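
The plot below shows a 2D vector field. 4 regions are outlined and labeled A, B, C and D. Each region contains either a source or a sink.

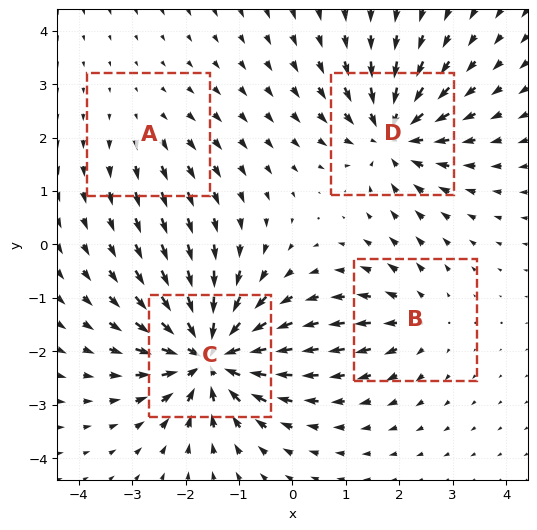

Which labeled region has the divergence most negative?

Divergence at each region's feature centre — A: about +2, B: about +3, C: about -9, D: about -6. Region C is most negative.

C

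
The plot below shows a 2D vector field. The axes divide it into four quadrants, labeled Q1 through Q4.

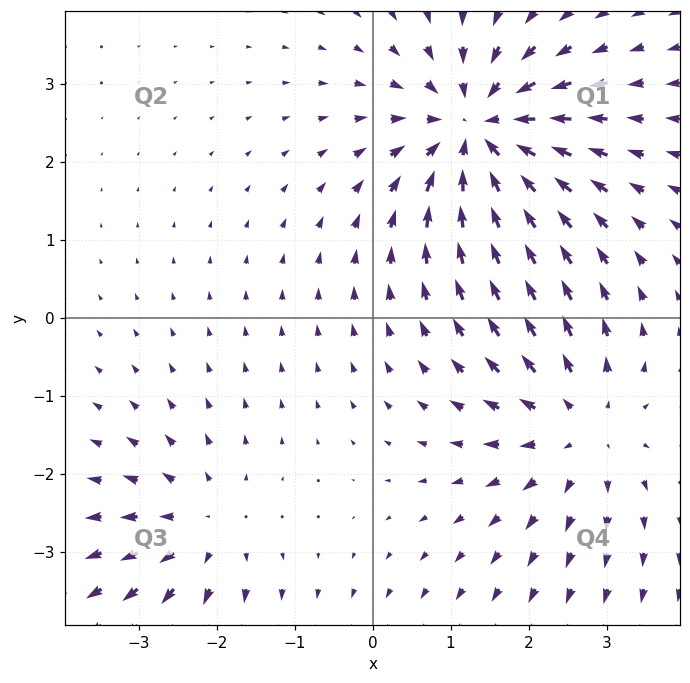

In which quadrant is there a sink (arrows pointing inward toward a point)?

The sink sits at approximately (1.4, 2.4), which lies in quadrant Q1. The divergence there is about -5, negative as expected for a sink.

Q1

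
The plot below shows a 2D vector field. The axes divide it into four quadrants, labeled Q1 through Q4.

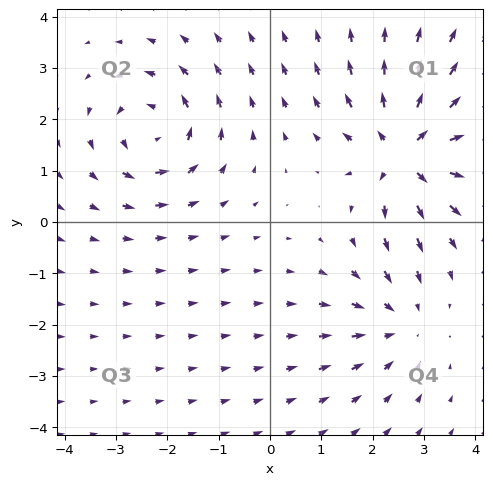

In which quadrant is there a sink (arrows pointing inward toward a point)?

Q4

The sink sits at approximately (2.6, -2.0), which lies in quadrant Q4. The divergence there is about -3, negative as expected for a sink.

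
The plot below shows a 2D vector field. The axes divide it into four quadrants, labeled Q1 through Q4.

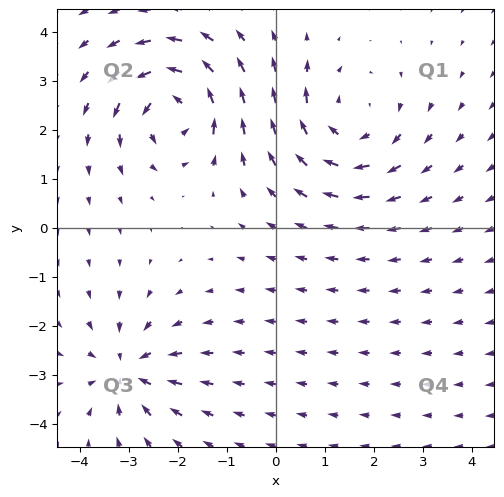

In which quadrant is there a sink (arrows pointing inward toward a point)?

Q3

The sink sits at approximately (-3.0, -2.9), which lies in quadrant Q3. The divergence there is about -5, negative as expected for a sink.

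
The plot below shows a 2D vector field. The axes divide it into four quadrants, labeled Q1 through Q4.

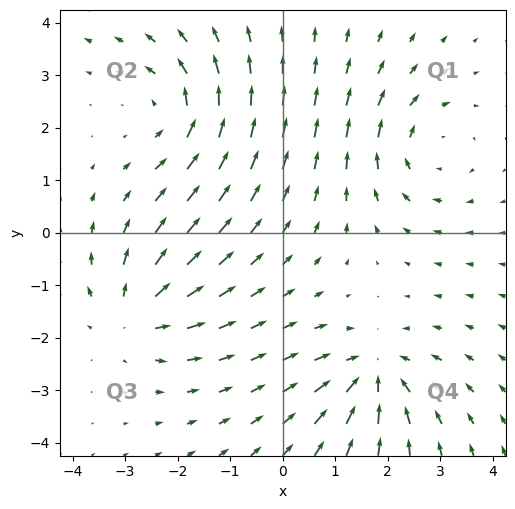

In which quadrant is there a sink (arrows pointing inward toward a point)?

The sink sits at approximately (1.7, -2.7), which lies in quadrant Q4. The divergence there is about -5, negative as expected for a sink.

Q4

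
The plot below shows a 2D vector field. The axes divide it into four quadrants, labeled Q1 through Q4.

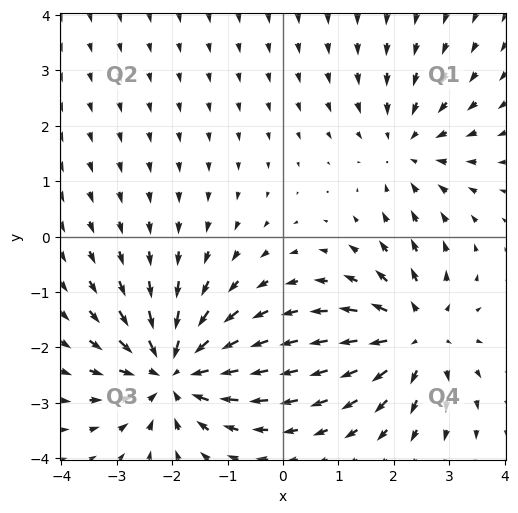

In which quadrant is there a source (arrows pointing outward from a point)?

Q4

The source sits at approximately (2.4, -1.8), which lies in quadrant Q4. The divergence there is about +4, positive as expected for a source.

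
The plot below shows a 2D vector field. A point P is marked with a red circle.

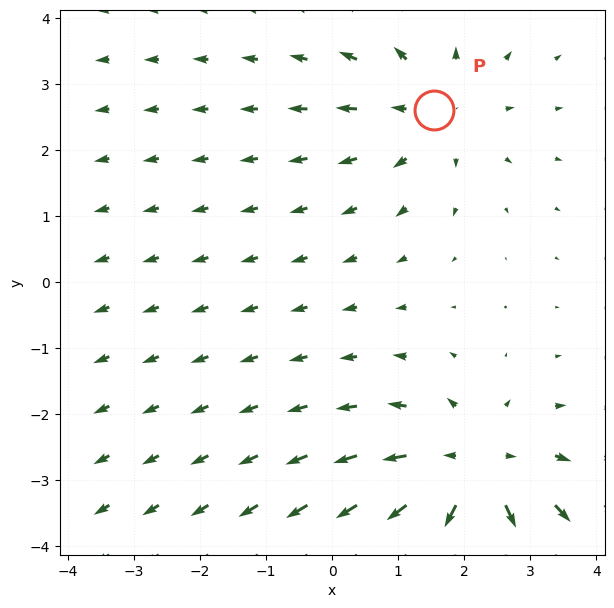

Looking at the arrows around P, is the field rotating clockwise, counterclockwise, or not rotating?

Near P at (1.5, 2.6) the arrows show no circulation. The curl there is ≈0.

not rotating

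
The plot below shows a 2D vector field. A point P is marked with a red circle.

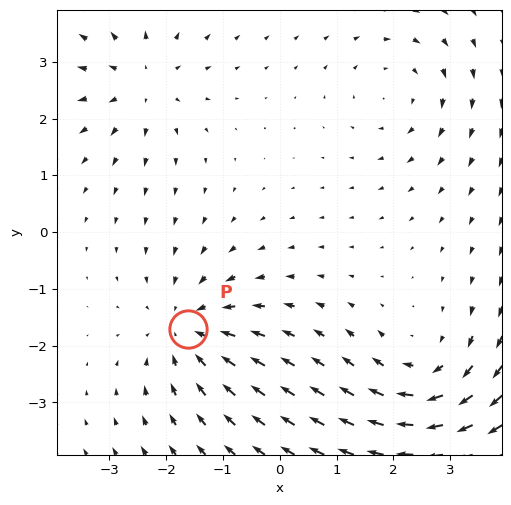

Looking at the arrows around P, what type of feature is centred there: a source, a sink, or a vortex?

At P (-1.6, -1.7) the arrows converge inward. Divergence about -3, curl ≈0 — negative divergence with near-zero curl is a sink.

sink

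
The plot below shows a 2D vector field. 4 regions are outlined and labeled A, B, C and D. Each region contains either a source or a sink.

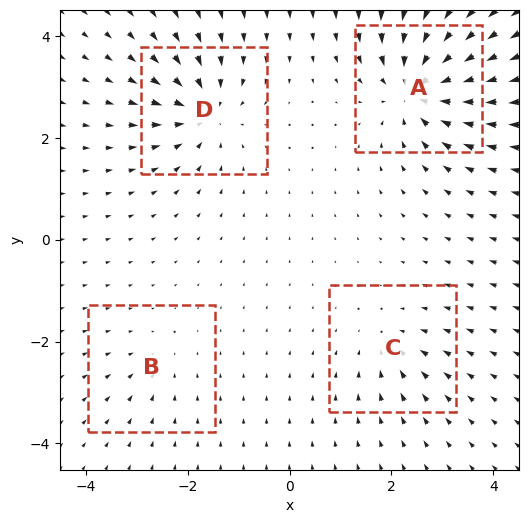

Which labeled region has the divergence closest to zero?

B

Divergence at each region's feature centre — A: about -9, B: about -3, C: about -4, D: about -7. Region B is closest to zero.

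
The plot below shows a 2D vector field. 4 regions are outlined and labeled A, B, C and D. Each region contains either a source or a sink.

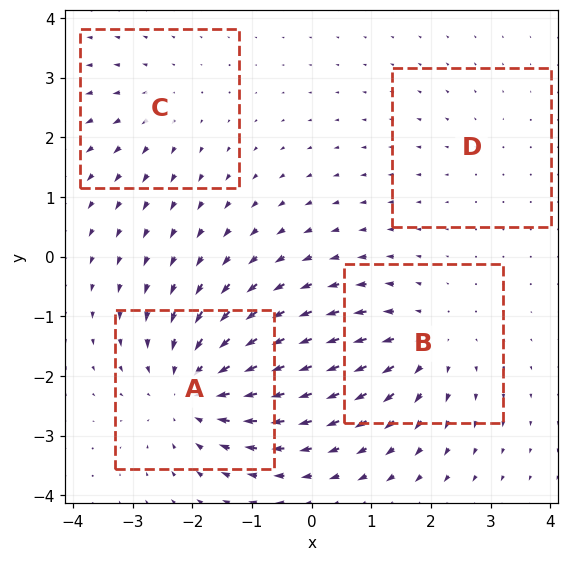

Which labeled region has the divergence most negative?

Divergence at each region's feature centre — A: about -6, B: about +5, C: about +3, D: about +2. Region A is most negative.

A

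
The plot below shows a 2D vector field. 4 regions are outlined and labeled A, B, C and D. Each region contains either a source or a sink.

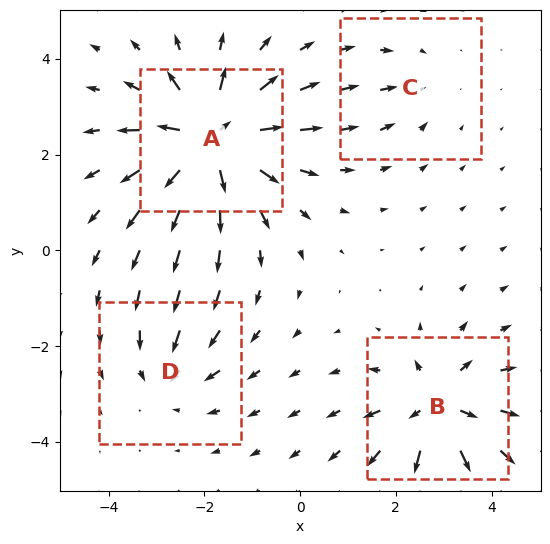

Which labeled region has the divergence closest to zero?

Divergence at each region's feature centre — A: about +9, B: about +6, C: about -2, D: about -4. Region C is closest to zero.

C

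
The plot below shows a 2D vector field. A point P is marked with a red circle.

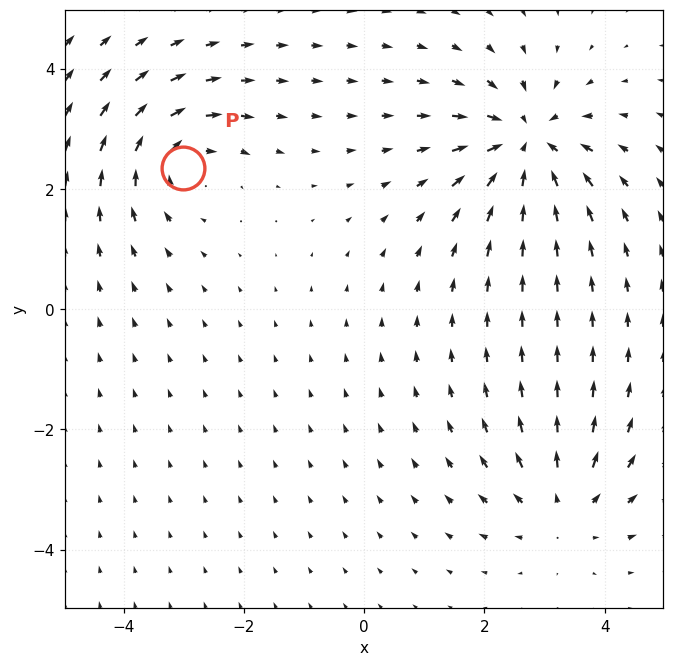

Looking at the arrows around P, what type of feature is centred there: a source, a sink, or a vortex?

At P (-3.0, 2.3) the arrows circulate clockwise. Divergence ≈0, curl about -4 — near-zero divergence with nonzero curl is a vortex.

vortex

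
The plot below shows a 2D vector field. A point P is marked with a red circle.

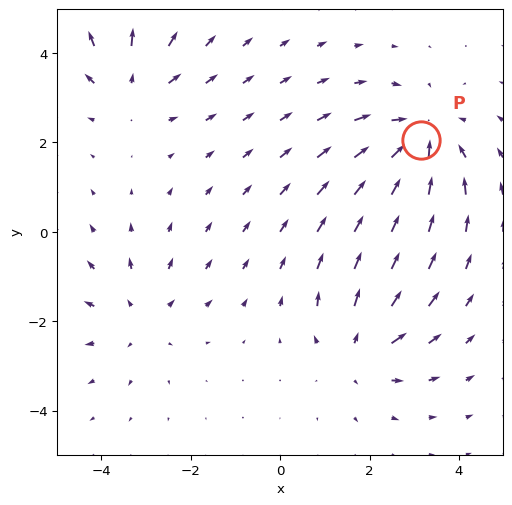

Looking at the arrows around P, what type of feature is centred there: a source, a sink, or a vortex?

sink

At P (3.1, 2.1) the arrows converge inward. Divergence about -5, curl ≈0 — negative divergence with near-zero curl is a sink.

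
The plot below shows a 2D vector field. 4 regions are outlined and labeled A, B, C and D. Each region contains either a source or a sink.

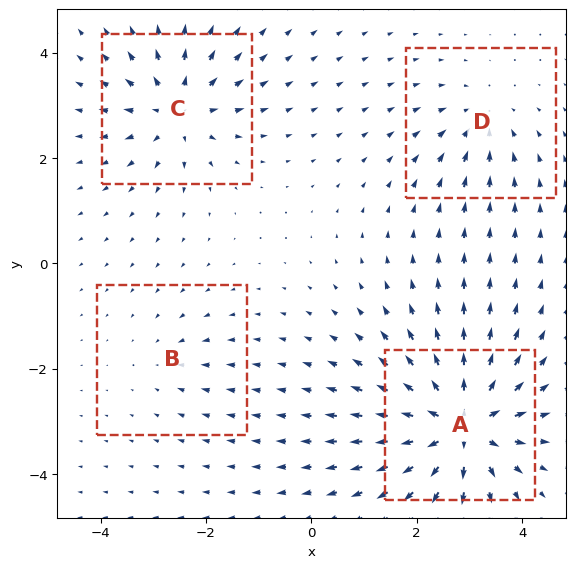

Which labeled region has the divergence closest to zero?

Divergence at each region's feature centre — A: about +9, B: about -2, C: about +6, D: about -4. Region B is closest to zero.

B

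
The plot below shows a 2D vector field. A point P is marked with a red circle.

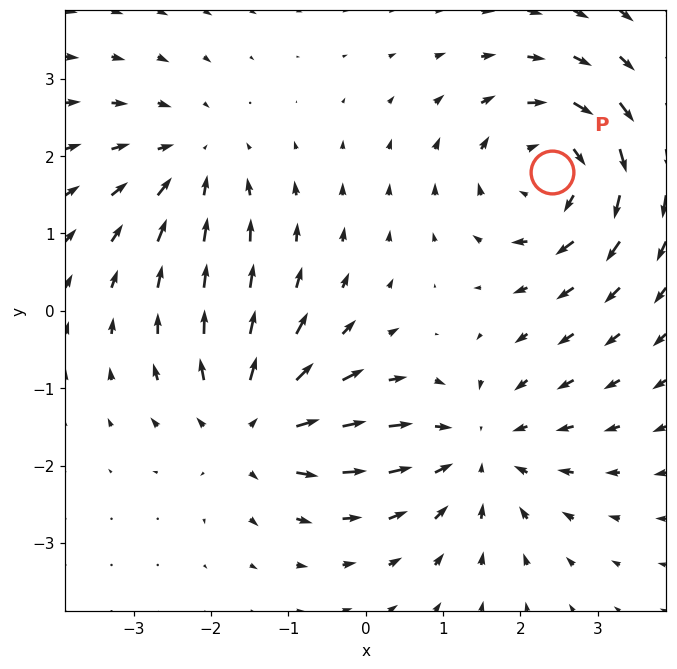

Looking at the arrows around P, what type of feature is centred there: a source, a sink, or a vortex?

vortex

At P (2.4, 1.8) the arrows circulate clockwise. Divergence ≈0, curl about -6 — near-zero divergence with nonzero curl is a vortex.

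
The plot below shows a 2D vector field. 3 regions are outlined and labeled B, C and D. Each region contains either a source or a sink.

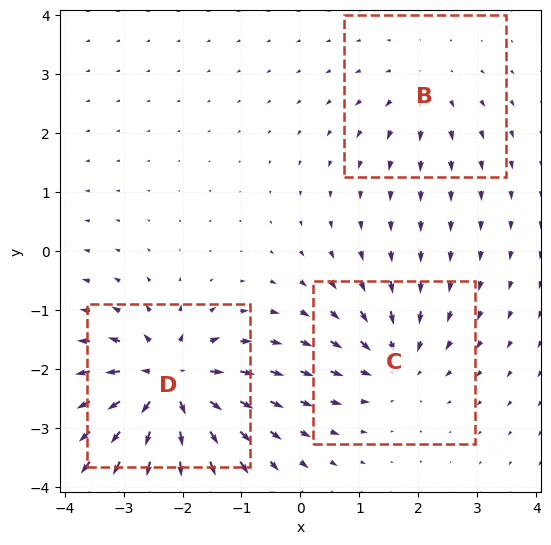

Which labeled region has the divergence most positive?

Divergence at each region's feature centre — B: about +2, C: about -4, D: about +6. Region D is most positive.

D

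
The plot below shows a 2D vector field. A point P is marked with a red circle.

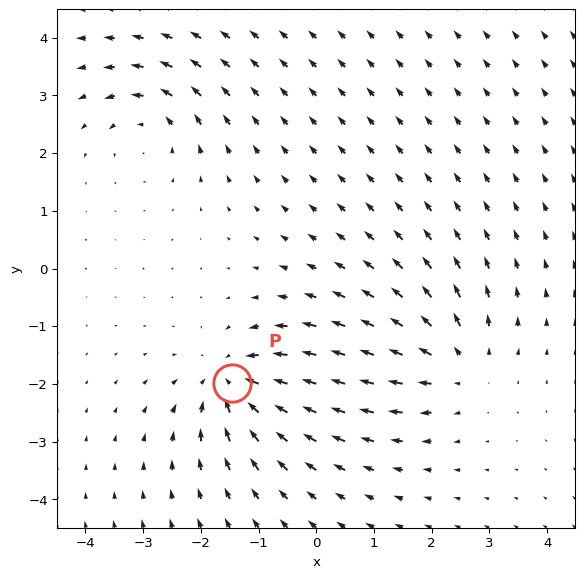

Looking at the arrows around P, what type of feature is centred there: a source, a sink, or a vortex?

At P (-1.5, -2.0) the arrows converge inward. Divergence about -4, curl ≈0 — negative divergence with near-zero curl is a sink.

sink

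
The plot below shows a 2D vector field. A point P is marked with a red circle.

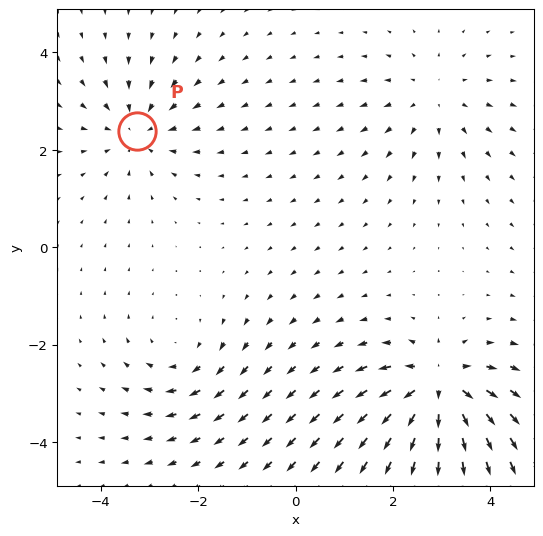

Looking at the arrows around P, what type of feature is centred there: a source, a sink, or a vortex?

sink

At P (-3.3, 2.4) the arrows converge inward. Divergence about -3, curl ≈0 — negative divergence with near-zero curl is a sink.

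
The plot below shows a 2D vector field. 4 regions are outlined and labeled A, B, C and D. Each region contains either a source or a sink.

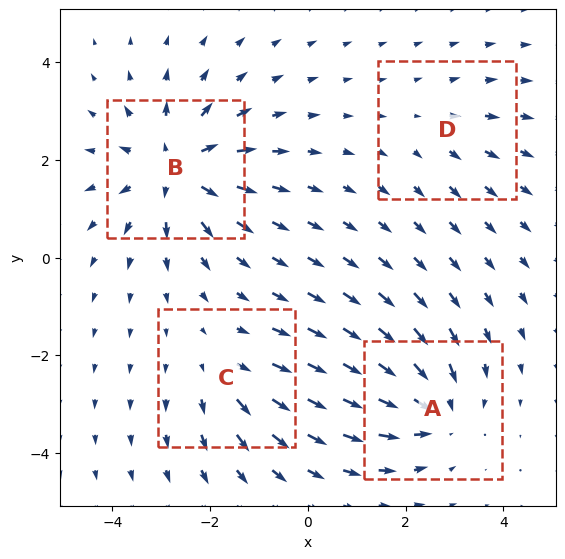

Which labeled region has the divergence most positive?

B

Divergence at each region's feature centre — A: about -5, B: about +6, C: about +3, D: about +2. Region B is most positive.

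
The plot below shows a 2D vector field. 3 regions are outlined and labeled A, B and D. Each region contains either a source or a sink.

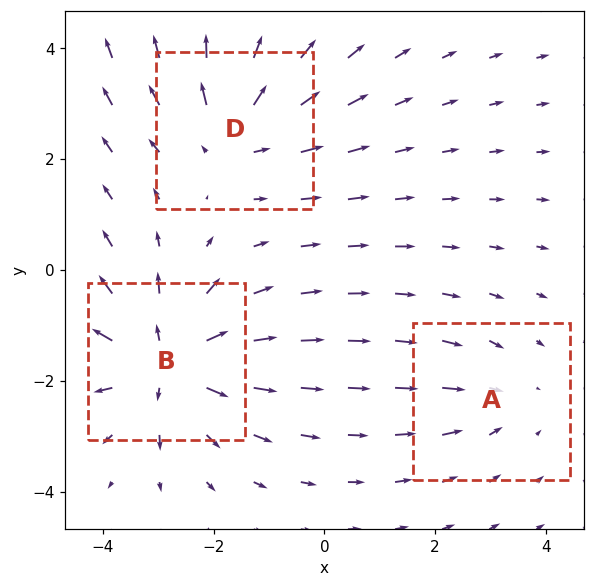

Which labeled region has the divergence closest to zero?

Divergence at each region's feature centre — A: about -2, B: about +4, D: about +3. Region A is closest to zero.

A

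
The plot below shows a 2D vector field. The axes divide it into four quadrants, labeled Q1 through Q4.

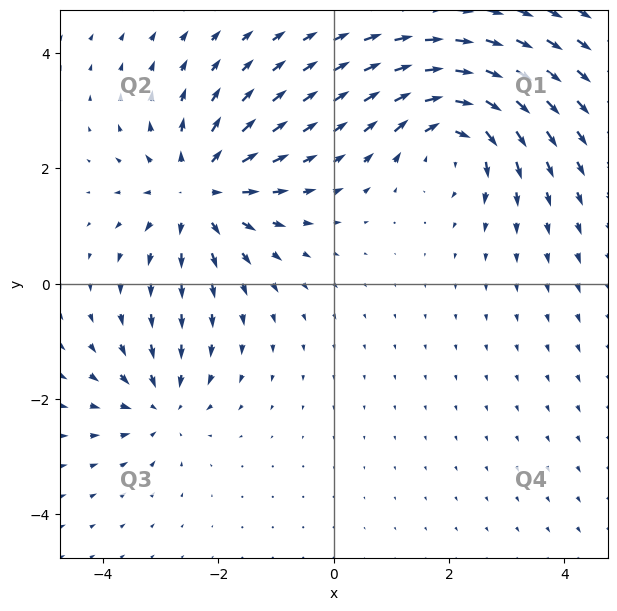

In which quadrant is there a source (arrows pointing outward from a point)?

The source sits at approximately (-2.3, 1.6), which lies in quadrant Q2. The divergence there is about +5, positive as expected for a source.

Q2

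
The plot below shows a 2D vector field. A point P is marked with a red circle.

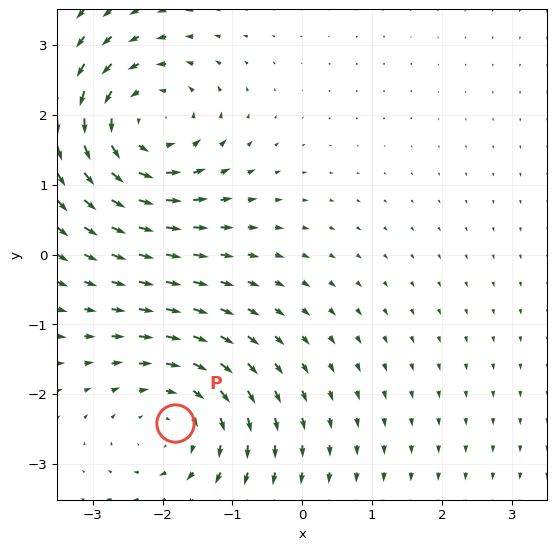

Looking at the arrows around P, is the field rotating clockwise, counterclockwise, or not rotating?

clockwise

Near P at (-1.8, -2.4) the arrows circulate clockwise. The curl (z-component) there is about -3; negative curl means clockwise rotation.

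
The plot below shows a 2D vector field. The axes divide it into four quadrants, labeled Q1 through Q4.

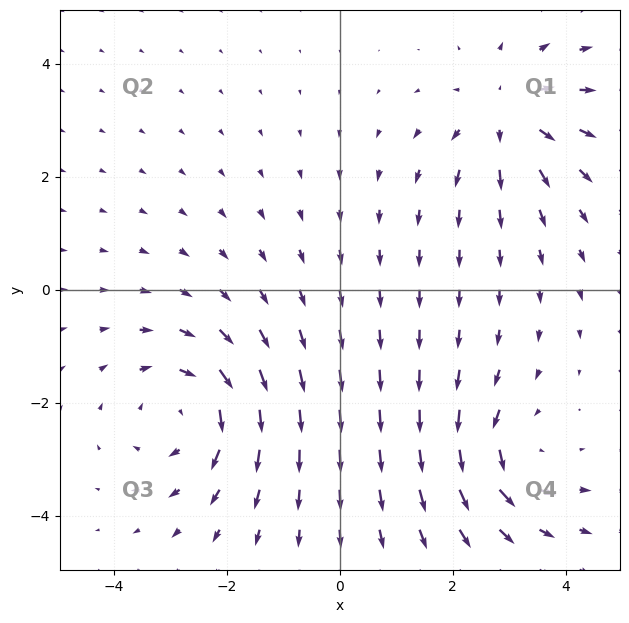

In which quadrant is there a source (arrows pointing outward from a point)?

Q1

The source sits at approximately (3.0, 3.1), which lies in quadrant Q1. The divergence there is about +4, positive as expected for a source.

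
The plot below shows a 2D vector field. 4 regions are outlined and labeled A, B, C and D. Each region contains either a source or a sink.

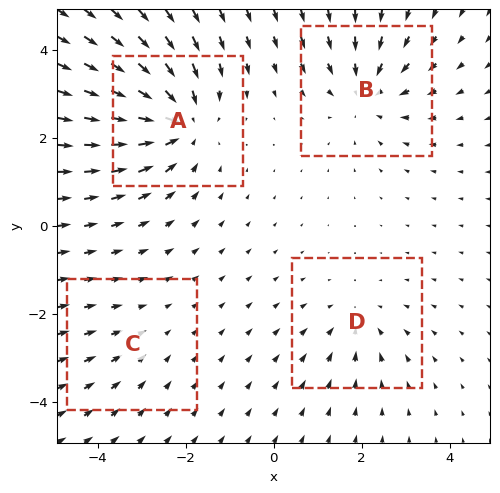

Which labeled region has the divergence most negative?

A

Divergence at each region's feature centre — A: about -6, B: about -4, C: about -2, D: about -3. Region A is most negative.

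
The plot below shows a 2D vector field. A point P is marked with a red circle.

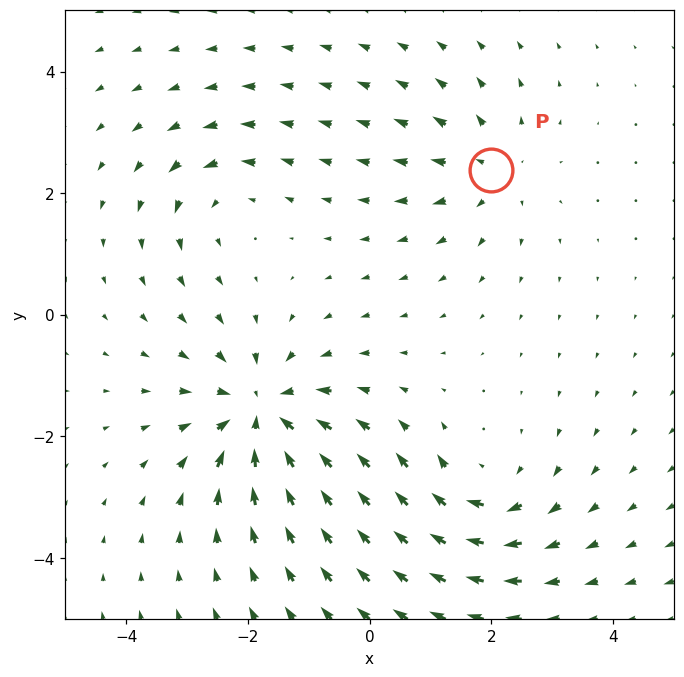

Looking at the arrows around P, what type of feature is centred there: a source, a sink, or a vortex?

At P (2.0, 2.4) the arrows spread outward. Divergence about +3, curl ≈0 — positive divergence with near-zero curl is a source.

source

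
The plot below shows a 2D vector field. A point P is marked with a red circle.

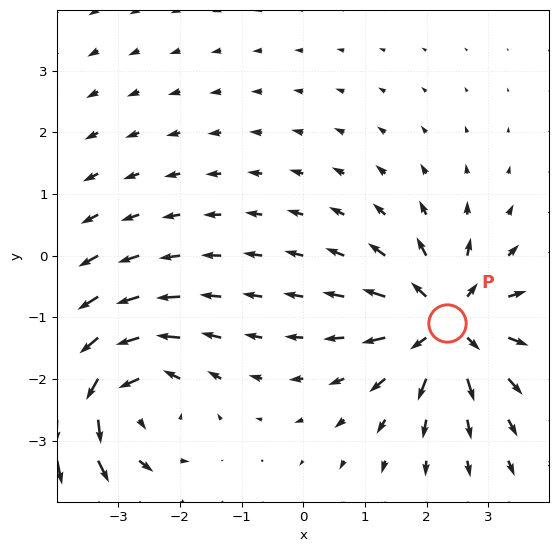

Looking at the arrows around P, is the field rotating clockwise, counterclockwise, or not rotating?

not rotating

Near P at (2.3, -1.1) the arrows show no circulation. The curl there is ≈0.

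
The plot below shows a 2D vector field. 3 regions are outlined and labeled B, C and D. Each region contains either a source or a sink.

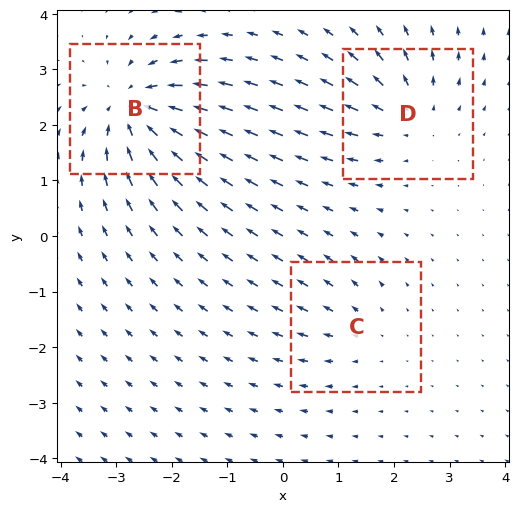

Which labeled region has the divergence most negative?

Divergence at each region's feature centre — B: about -6, C: about +2, D: about +4. Region B is most negative.

B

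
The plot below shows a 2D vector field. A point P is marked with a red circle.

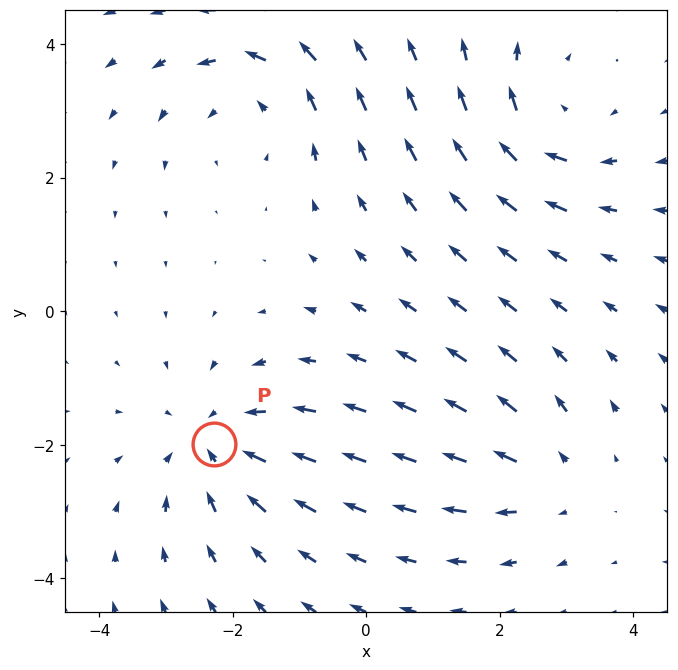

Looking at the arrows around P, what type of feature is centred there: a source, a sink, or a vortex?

sink

At P (-2.3, -2.0) the arrows converge inward. Divergence about -4, curl ≈0 — negative divergence with near-zero curl is a sink.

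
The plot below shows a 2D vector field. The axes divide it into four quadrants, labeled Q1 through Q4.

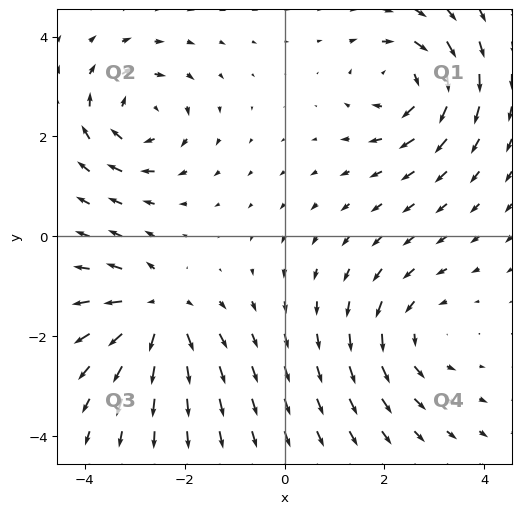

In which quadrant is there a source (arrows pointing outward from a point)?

The source sits at approximately (-2.5, -1.5), which lies in quadrant Q3. The divergence there is about +6, positive as expected for a source.

Q3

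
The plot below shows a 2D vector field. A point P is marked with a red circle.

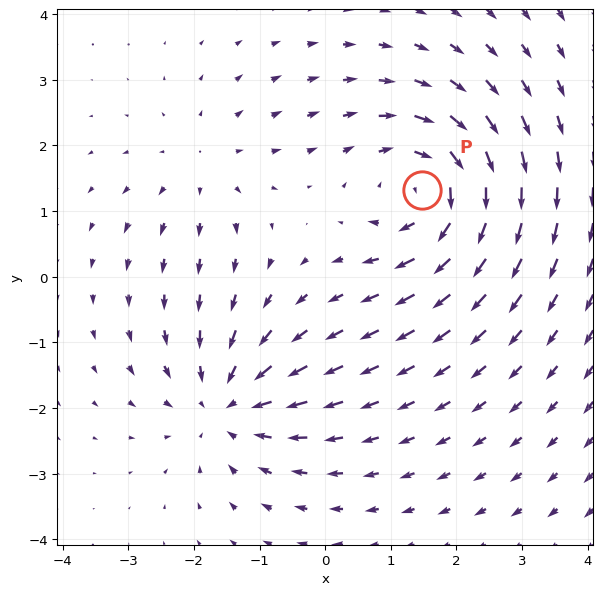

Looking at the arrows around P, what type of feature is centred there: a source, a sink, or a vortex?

At P (1.5, 1.3) the arrows circulate clockwise. Divergence ≈0, curl about -5 — near-zero divergence with nonzero curl is a vortex.

vortex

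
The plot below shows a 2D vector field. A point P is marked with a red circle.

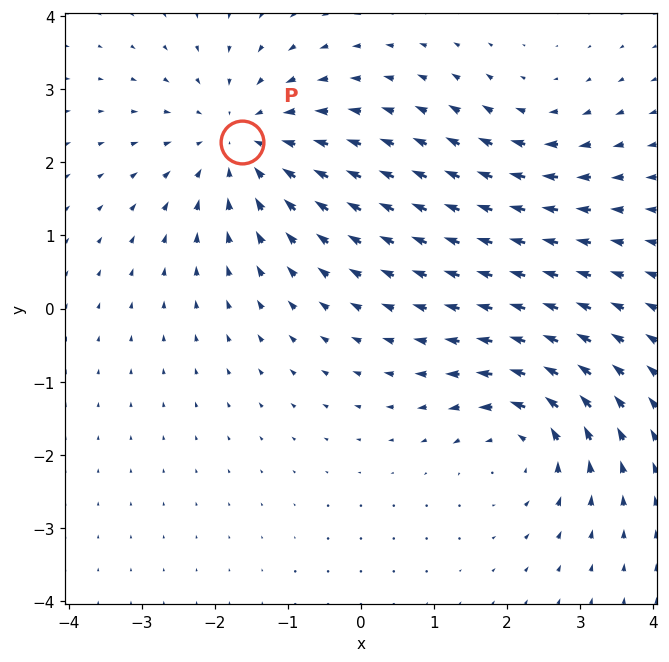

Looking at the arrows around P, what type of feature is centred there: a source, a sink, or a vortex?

At P (-1.6, 2.3) the arrows converge inward. Divergence about -4, curl ≈0 — negative divergence with near-zero curl is a sink.

sink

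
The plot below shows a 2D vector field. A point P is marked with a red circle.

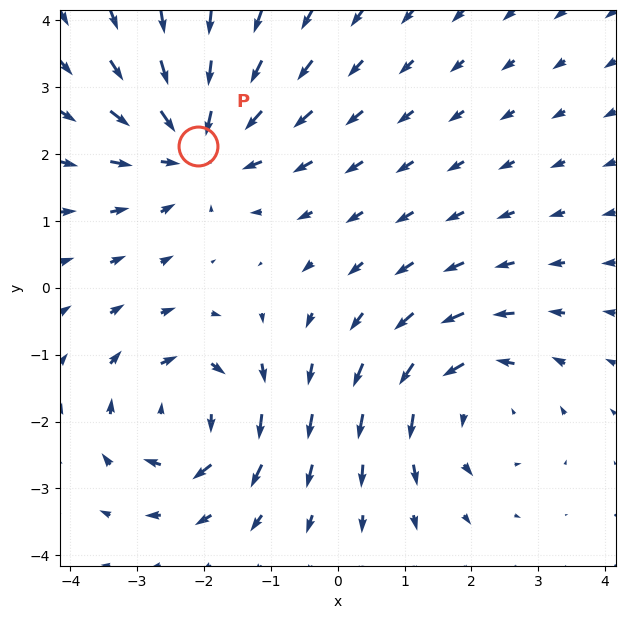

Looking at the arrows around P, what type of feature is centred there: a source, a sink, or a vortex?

sink

At P (-2.1, 2.1) the arrows converge inward. Divergence about -4, curl ≈0 — negative divergence with near-zero curl is a sink.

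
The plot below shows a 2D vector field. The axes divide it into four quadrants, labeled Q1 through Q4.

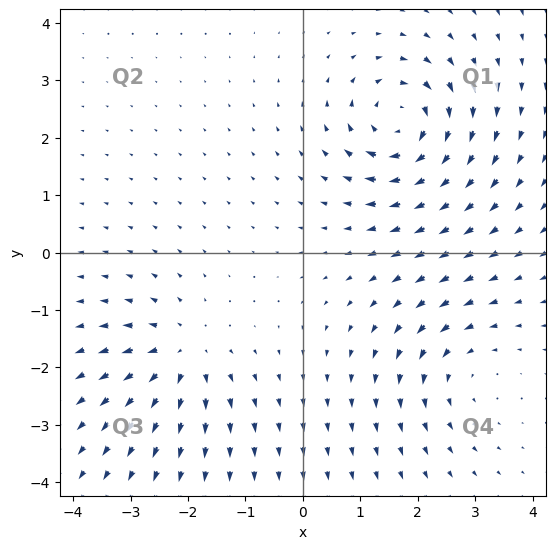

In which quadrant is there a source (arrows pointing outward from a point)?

The source sits at approximately (-2.1, -1.8), which lies in quadrant Q3. The divergence there is about +4, positive as expected for a source.

Q3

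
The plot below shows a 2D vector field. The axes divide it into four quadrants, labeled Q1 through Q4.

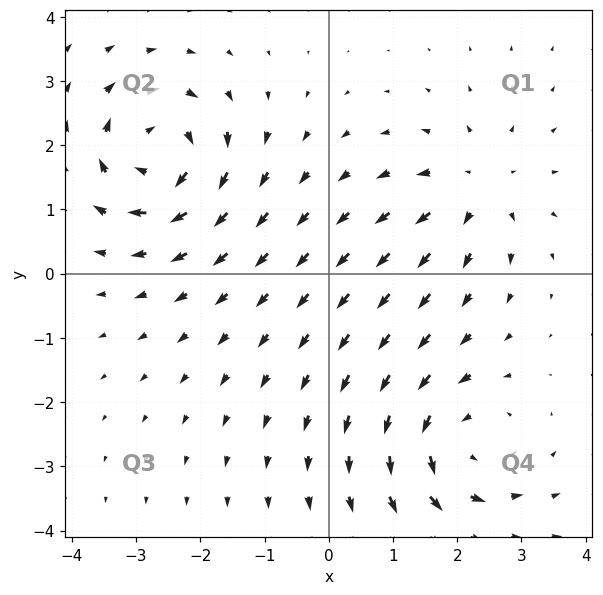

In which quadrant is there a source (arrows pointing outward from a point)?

The source sits at approximately (2.3, 1.3), which lies in quadrant Q1. The divergence there is about +4, positive as expected for a source.

Q1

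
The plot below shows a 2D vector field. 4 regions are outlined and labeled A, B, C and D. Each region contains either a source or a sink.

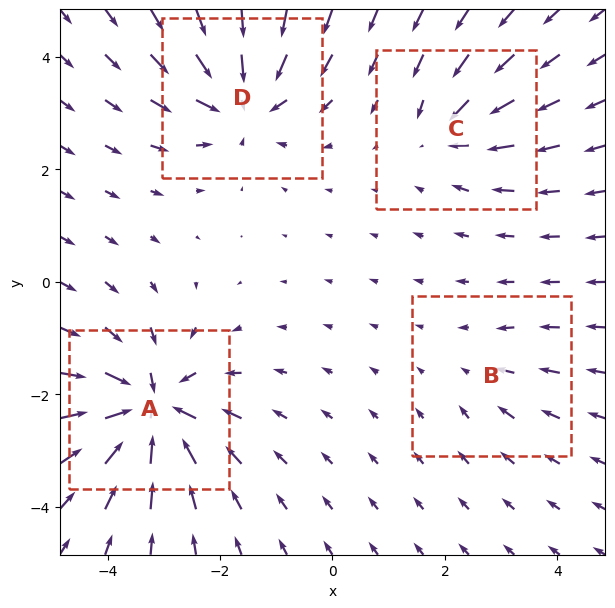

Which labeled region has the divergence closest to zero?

B

Divergence at each region's feature centre — A: about -8, B: about -2, C: about -4, D: about -6. Region B is closest to zero.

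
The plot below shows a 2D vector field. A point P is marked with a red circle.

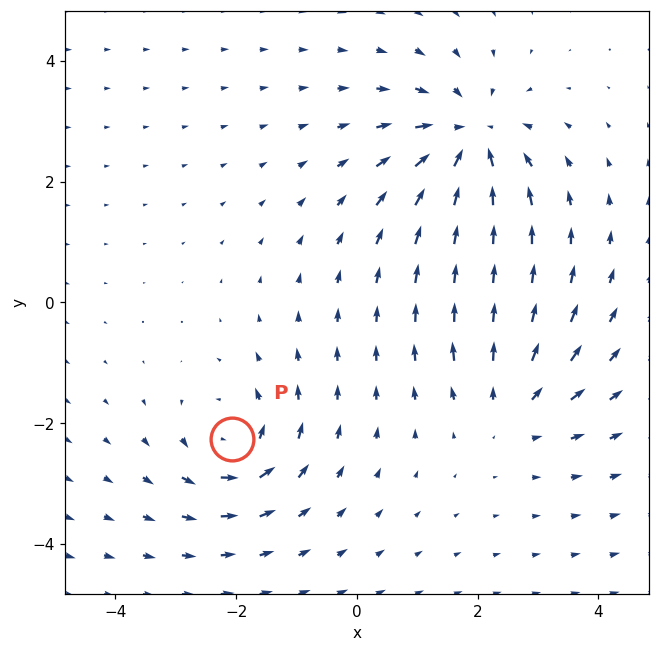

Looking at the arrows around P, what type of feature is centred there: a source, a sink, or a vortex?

vortex

At P (-2.1, -2.3) the arrows circulate counterclockwise. Divergence ≈0, curl about +4 — near-zero divergence with nonzero curl is a vortex.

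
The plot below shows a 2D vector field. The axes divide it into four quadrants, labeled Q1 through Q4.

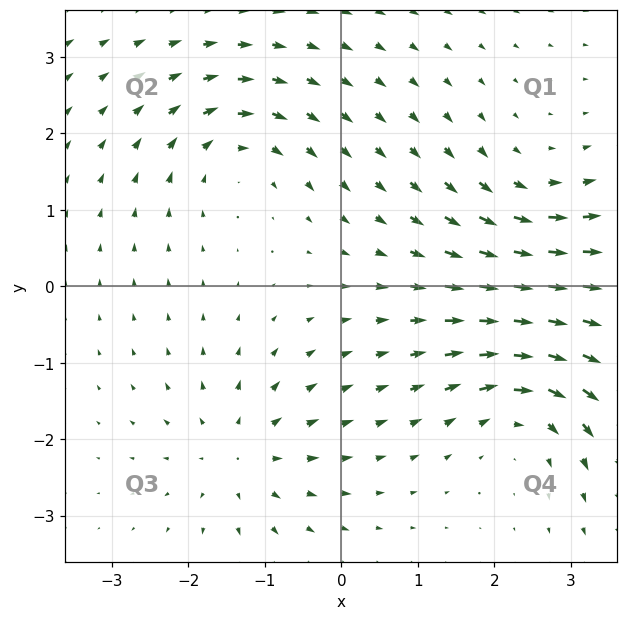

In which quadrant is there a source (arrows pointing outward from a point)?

The source sits at approximately (-1.3, -2.2), which lies in quadrant Q3. The divergence there is about +4, positive as expected for a source.

Q3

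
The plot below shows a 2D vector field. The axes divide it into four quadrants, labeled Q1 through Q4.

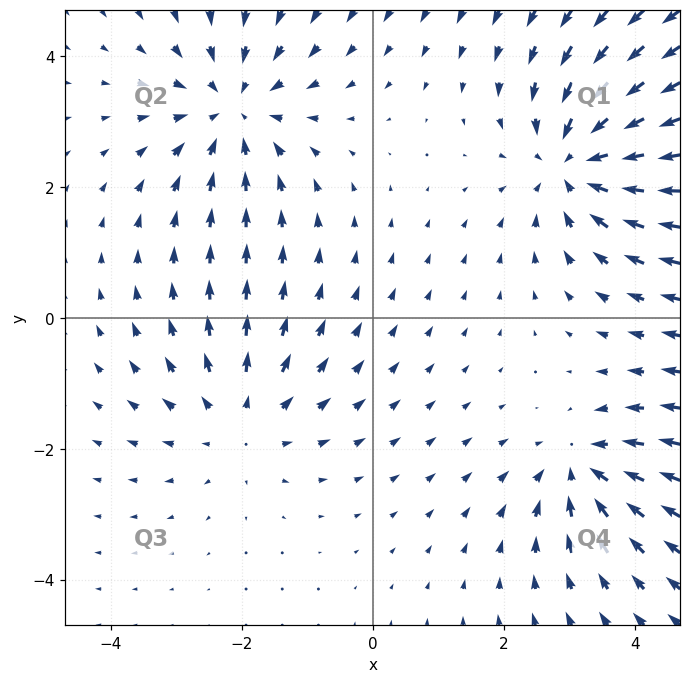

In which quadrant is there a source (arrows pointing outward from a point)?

Q3

The source sits at approximately (-2.0, -1.6), which lies in quadrant Q3. The divergence there is about +3, positive as expected for a source.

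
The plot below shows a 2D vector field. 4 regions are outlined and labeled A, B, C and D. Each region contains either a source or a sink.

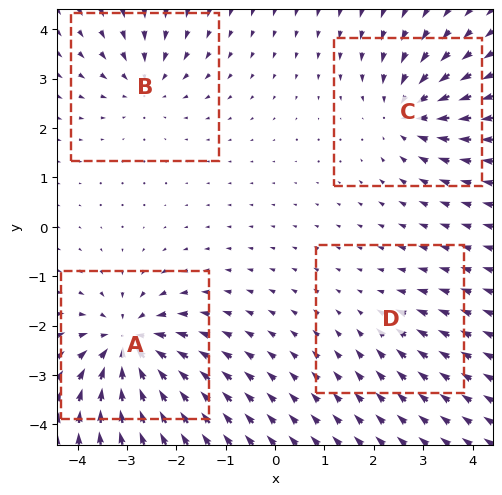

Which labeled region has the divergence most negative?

Divergence at each region's feature centre — A: about -7, B: about -4, C: about -5, D: about -2. Region A is most negative.

A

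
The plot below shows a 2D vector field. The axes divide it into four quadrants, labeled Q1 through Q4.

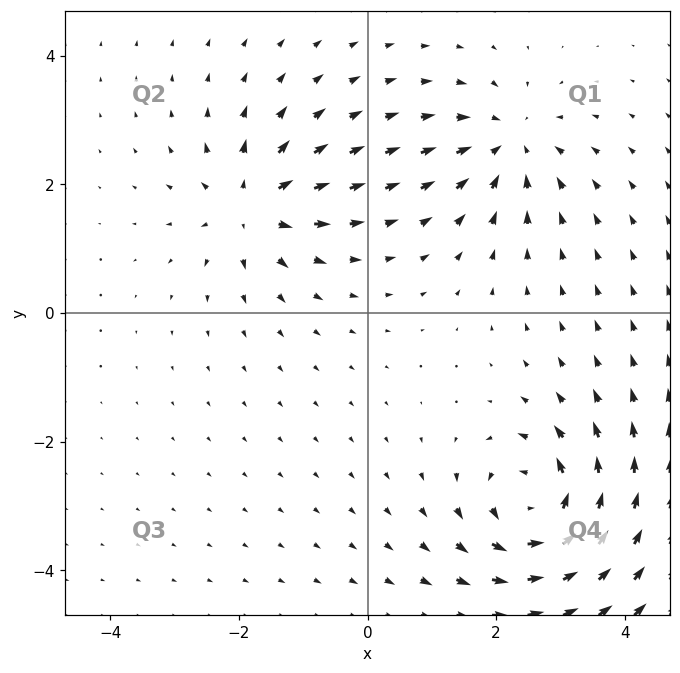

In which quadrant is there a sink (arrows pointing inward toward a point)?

The sink sits at approximately (2.2, 2.6), which lies in quadrant Q1. The divergence there is about -3, negative as expected for a sink.

Q1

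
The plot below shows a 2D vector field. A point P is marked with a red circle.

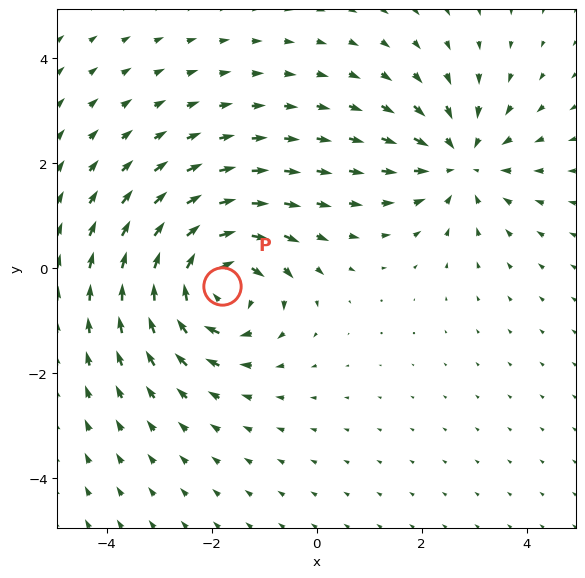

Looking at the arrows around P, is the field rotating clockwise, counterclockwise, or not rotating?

clockwise

Near P at (-1.8, -0.3) the arrows circulate clockwise. The curl (z-component) there is about -5; negative curl means clockwise rotation.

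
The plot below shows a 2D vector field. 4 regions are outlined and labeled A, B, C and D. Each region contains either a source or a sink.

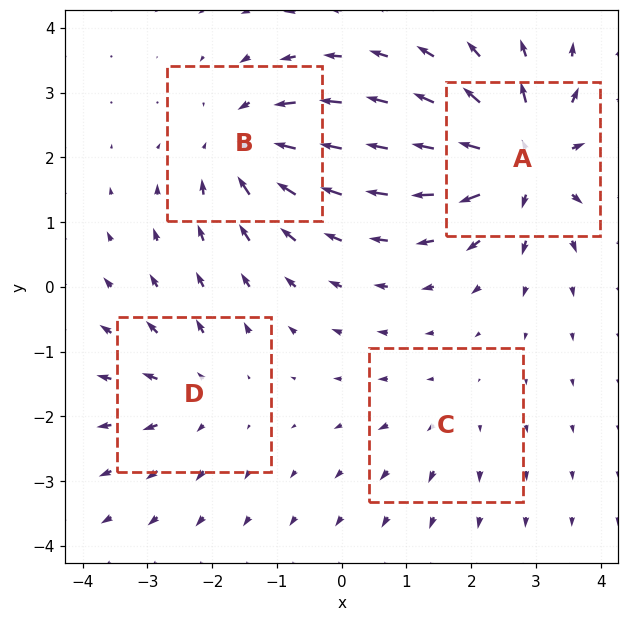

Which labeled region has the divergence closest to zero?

C

Divergence at each region's feature centre — A: about +8, B: about -6, C: about +2, D: about +4. Region C is closest to zero.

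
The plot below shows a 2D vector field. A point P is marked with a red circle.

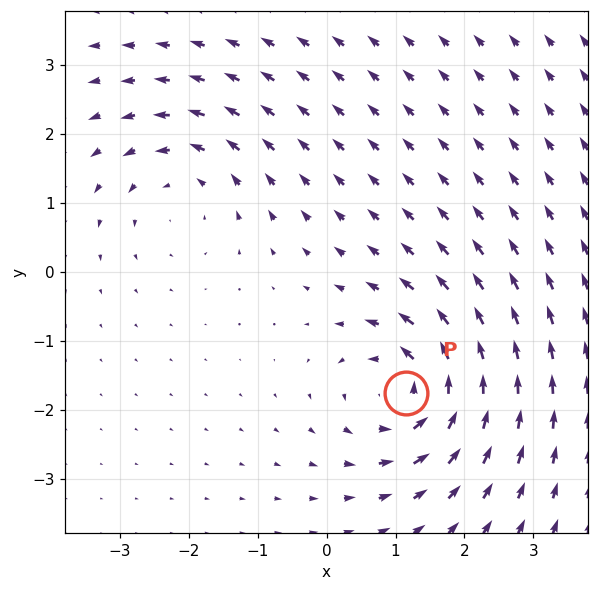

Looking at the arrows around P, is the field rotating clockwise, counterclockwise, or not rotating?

counterclockwise

Near P at (1.2, -1.7) the arrows circulate counterclockwise. The curl (z-component) there is about +5; positive curl means counterclockwise rotation.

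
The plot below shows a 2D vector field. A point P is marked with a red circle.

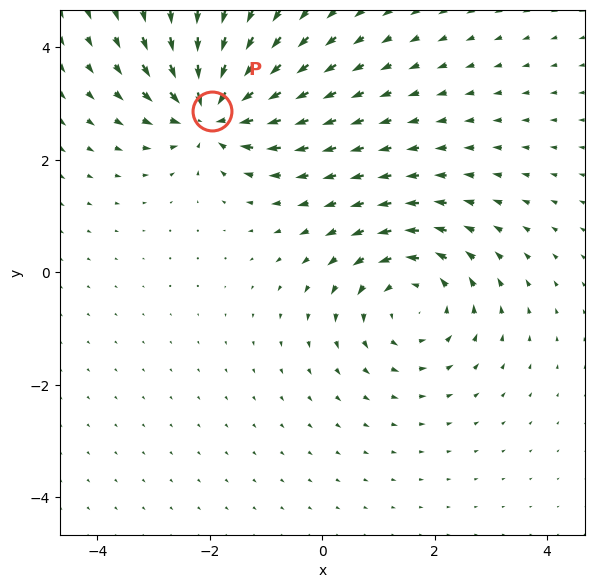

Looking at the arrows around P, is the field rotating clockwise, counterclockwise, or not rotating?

Near P at (-2.0, 2.9) the arrows show no circulation. The curl there is ≈0.

not rotating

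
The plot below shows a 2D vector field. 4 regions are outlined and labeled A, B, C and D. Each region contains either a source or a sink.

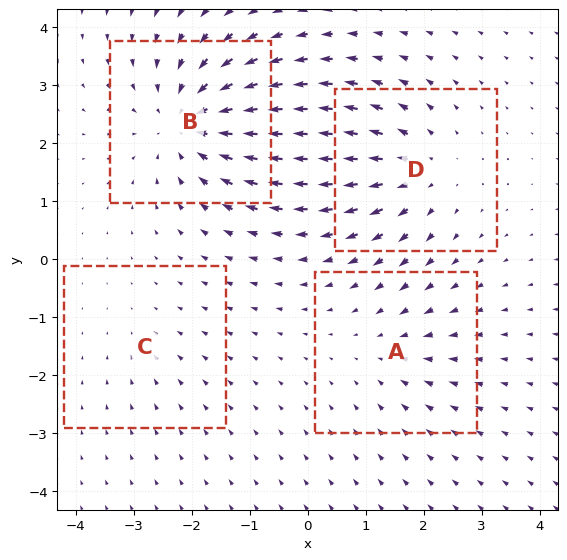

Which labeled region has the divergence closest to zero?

Divergence at each region's feature centre — A: about -3, B: about -6, C: about -2, D: about +4. Region C is closest to zero.

C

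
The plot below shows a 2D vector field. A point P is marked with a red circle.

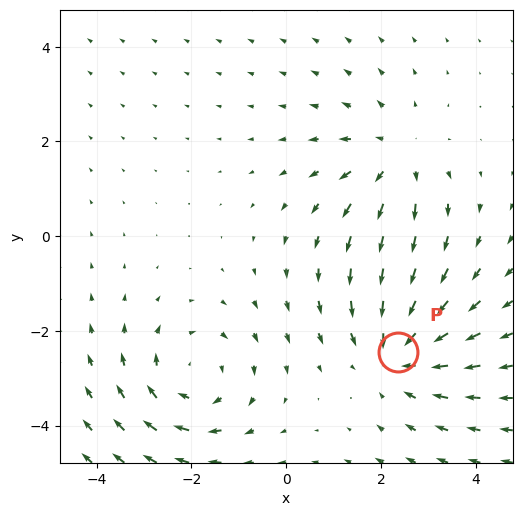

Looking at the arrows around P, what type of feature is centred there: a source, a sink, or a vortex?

sink

At P (2.4, -2.5) the arrows converge inward. Divergence about -3, curl ≈0 — negative divergence with near-zero curl is a sink.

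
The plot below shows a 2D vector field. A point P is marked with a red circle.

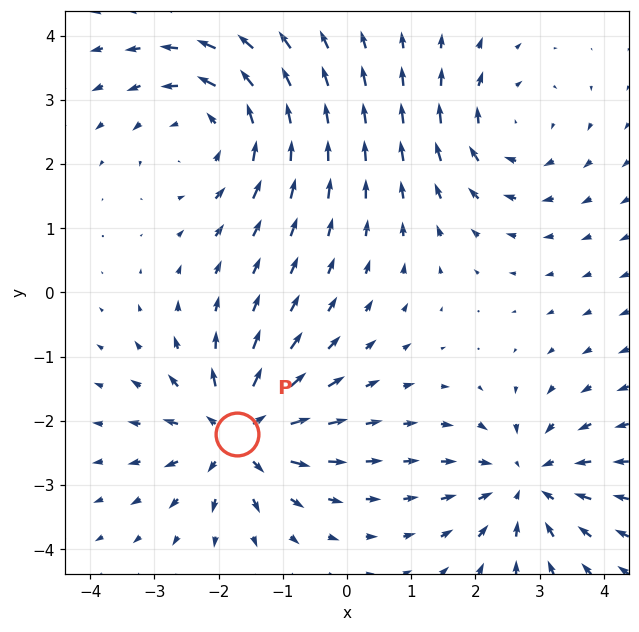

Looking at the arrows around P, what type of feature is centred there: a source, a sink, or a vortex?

source

At P (-1.7, -2.2) the arrows spread outward. Divergence about +5, curl ≈0 — positive divergence with near-zero curl is a source.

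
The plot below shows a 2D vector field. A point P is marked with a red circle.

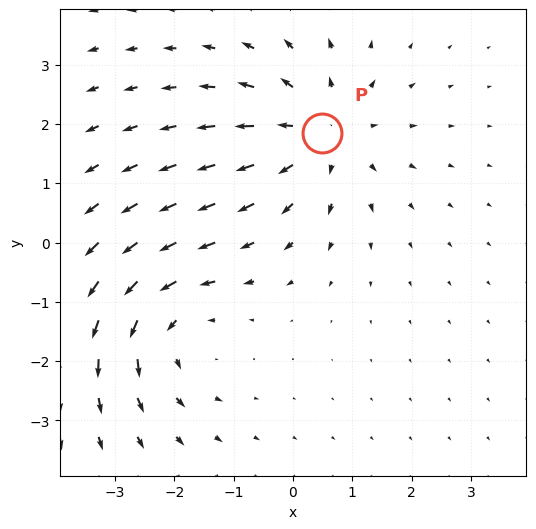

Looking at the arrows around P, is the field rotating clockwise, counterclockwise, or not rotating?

not rotating

Near P at (0.5, 1.8) the arrows show no circulation. The curl there is ≈0.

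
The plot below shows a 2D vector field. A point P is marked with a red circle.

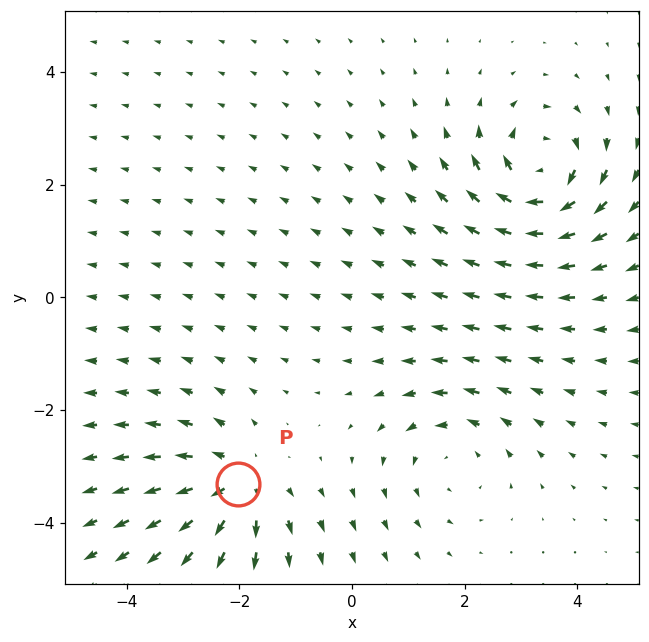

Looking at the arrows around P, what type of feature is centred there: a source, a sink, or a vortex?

At P (-2.0, -3.3) the arrows spread outward. Divergence about +5, curl ≈0 — positive divergence with near-zero curl is a source.

source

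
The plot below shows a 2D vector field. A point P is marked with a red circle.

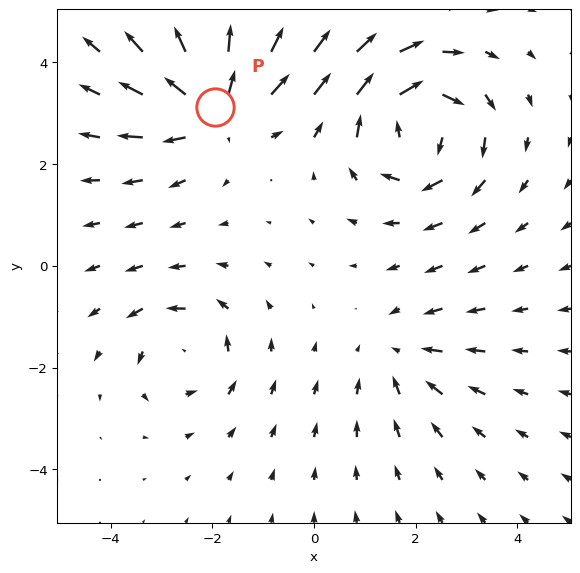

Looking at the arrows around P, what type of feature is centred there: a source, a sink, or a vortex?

source

At P (-1.9, 3.1) the arrows spread outward. Divergence about +5, curl ≈0 — positive divergence with near-zero curl is a source.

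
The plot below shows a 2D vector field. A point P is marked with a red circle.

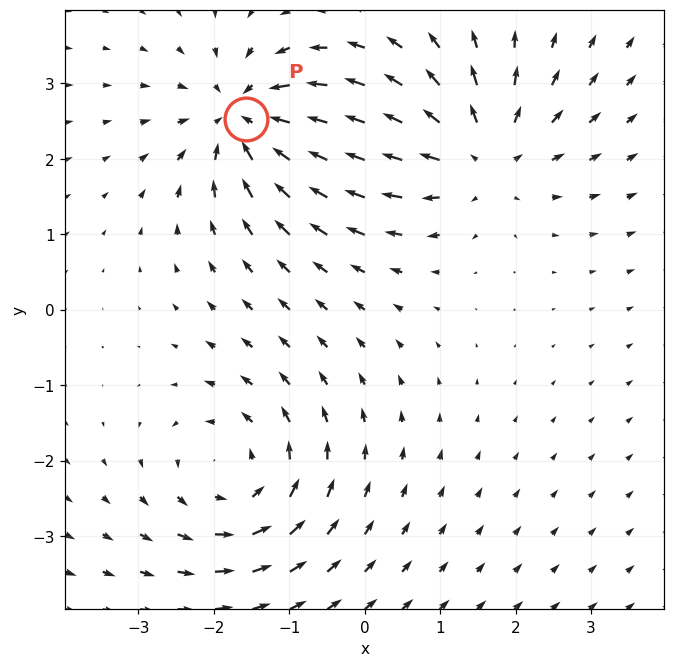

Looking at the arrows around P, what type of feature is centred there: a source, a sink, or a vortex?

sink

At P (-1.6, 2.5) the arrows converge inward. Divergence about -7, curl ≈0 — negative divergence with near-zero curl is a sink.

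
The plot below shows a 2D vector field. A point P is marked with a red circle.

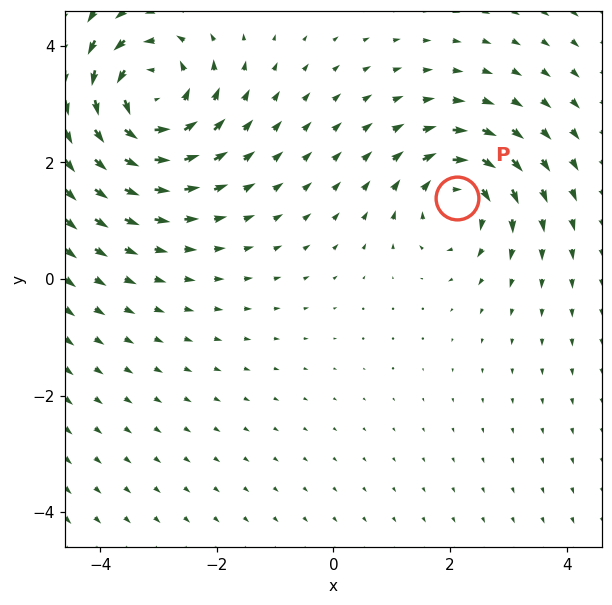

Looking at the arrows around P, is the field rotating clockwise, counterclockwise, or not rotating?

clockwise

Near P at (2.1, 1.4) the arrows circulate clockwise. The curl (z-component) there is about -4; negative curl means clockwise rotation.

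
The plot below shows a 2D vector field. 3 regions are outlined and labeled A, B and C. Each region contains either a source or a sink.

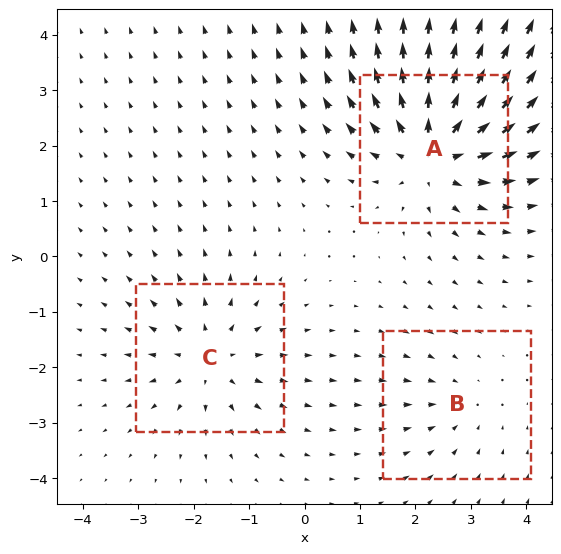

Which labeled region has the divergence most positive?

A

Divergence at each region's feature centre — A: about +5, B: about -2, C: about +3. Region A is most positive.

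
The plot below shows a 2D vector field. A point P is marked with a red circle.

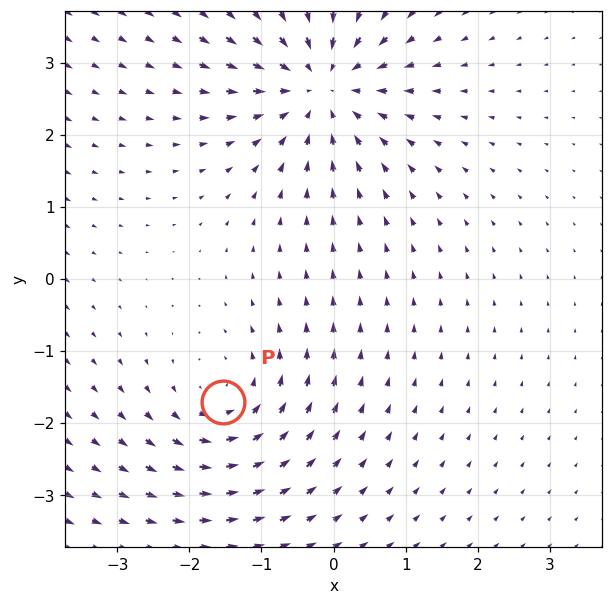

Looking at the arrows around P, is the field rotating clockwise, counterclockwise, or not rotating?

Near P at (-1.5, -1.7) the arrows circulate counterclockwise. The curl (z-component) there is about +4; positive curl means counterclockwise rotation.

counterclockwise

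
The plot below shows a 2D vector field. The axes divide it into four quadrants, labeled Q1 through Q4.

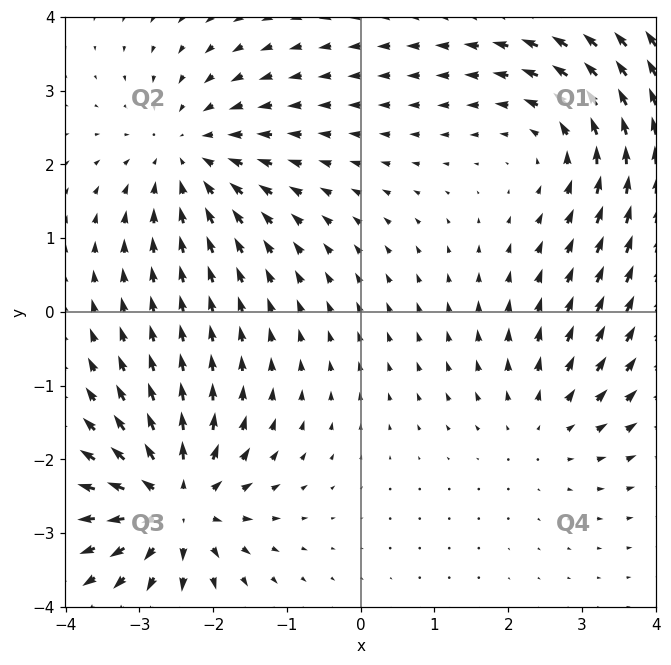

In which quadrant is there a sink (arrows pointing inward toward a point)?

Q2

The sink sits at approximately (-2.3, 2.1), which lies in quadrant Q2. The divergence there is about -4, negative as expected for a sink.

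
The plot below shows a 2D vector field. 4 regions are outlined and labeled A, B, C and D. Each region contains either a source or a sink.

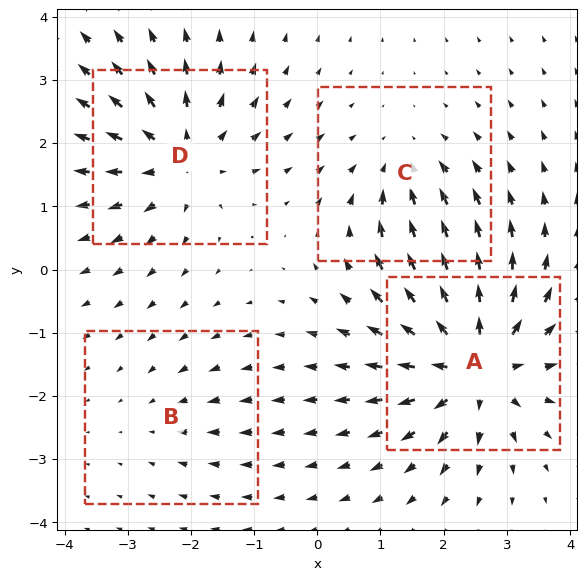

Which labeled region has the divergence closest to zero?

B

Divergence at each region's feature centre — A: about +7, B: about -2, C: about -4, D: about +5. Region B is closest to zero.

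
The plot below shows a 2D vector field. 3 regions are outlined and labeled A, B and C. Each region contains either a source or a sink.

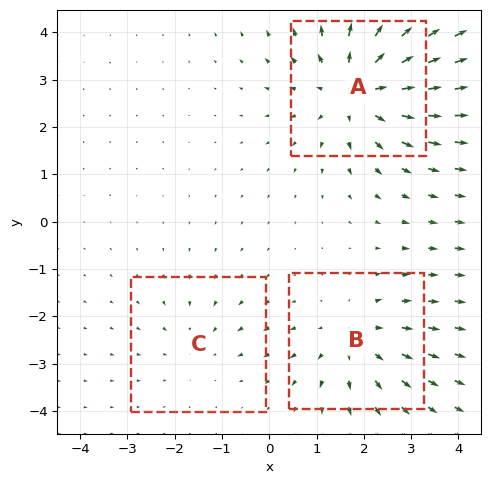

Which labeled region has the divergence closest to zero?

Divergence at each region's feature centre — A: about +5, B: about +3, C: about -2. Region C is closest to zero.

C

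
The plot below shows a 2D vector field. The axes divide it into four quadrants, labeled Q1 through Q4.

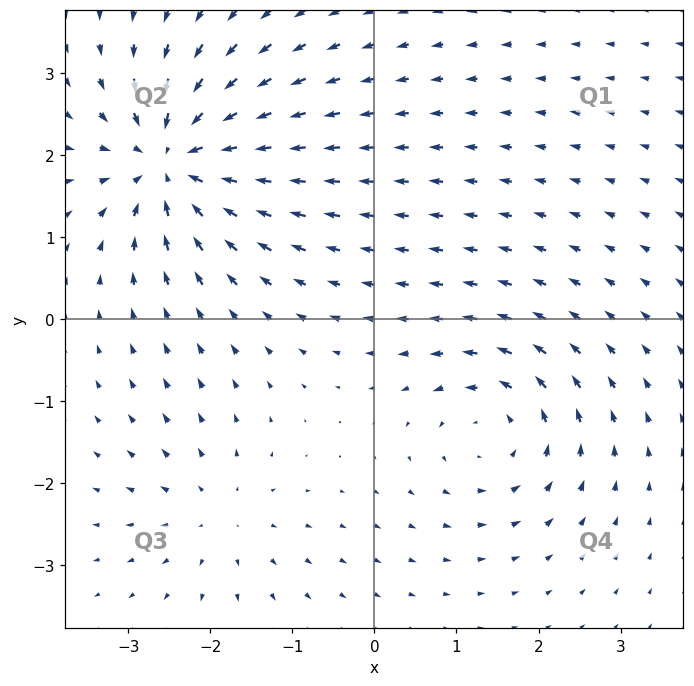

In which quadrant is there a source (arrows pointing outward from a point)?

The source sits at approximately (-1.9, -2.4), which lies in quadrant Q3. The divergence there is about +3, positive as expected for a source.

Q3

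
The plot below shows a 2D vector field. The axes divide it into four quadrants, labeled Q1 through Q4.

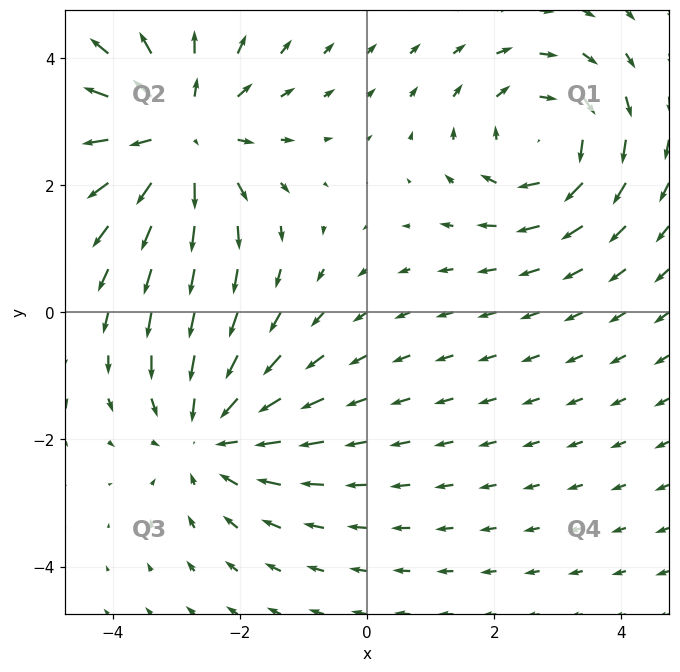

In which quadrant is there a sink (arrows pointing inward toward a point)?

The sink sits at approximately (-2.5, -1.9), which lies in quadrant Q3. The divergence there is about -3, negative as expected for a sink.

Q3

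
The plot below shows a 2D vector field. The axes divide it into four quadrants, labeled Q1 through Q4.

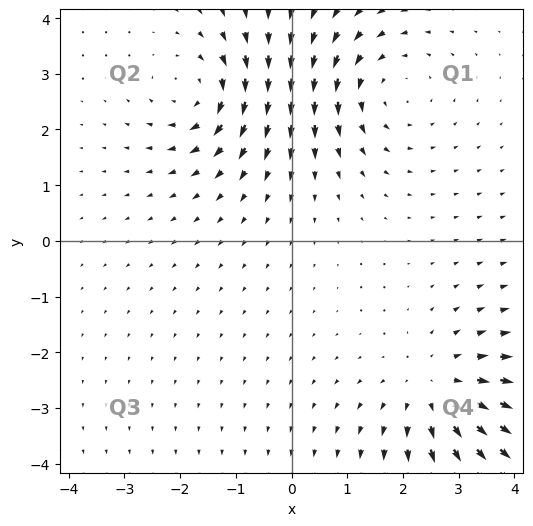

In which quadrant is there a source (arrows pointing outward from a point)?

The source sits at approximately (2.6, -2.7), which lies in quadrant Q4. The divergence there is about +3, positive as expected for a source.

Q4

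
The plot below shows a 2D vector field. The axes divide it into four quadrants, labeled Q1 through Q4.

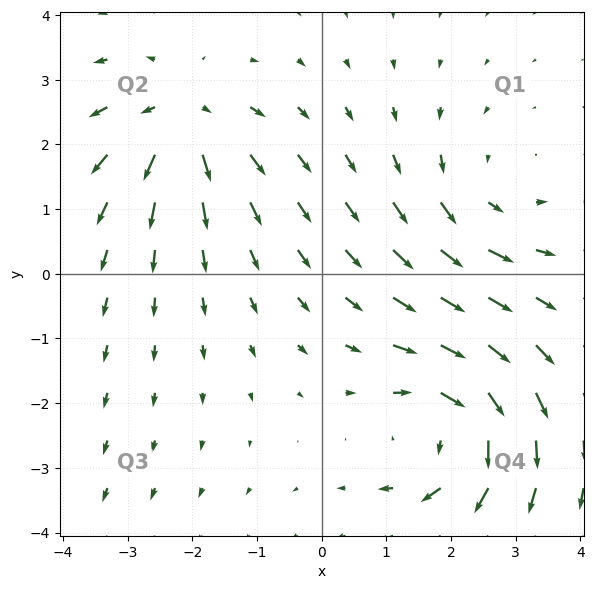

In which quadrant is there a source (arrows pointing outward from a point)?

The source sits at approximately (-2.2, 2.4), which lies in quadrant Q2. The divergence there is about +4, positive as expected for a source.

Q2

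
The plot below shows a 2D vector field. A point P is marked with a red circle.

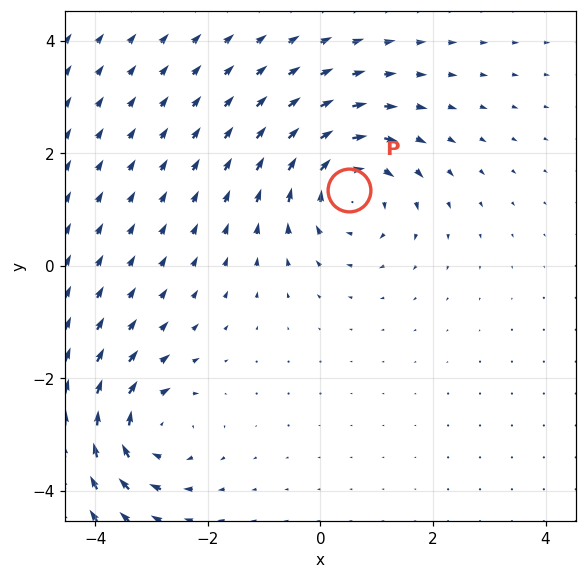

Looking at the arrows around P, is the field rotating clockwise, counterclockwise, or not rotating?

clockwise

Near P at (0.5, 1.3) the arrows circulate clockwise. The curl (z-component) there is about -3; negative curl means clockwise rotation.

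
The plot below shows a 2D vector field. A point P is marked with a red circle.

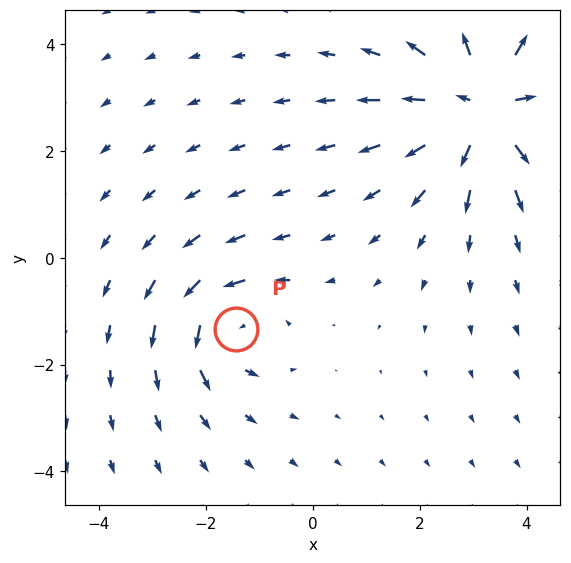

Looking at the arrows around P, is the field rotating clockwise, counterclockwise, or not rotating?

counterclockwise

Near P at (-1.4, -1.3) the arrows circulate counterclockwise. The curl (z-component) there is about +4; positive curl means counterclockwise rotation.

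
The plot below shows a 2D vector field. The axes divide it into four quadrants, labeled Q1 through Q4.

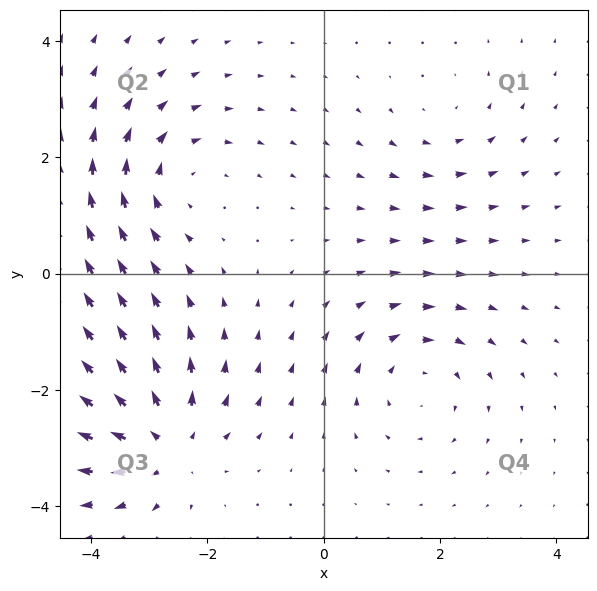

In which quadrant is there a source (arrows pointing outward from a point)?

Q3

The source sits at approximately (-2.7, -2.9), which lies in quadrant Q3. The divergence there is about +5, positive as expected for a source.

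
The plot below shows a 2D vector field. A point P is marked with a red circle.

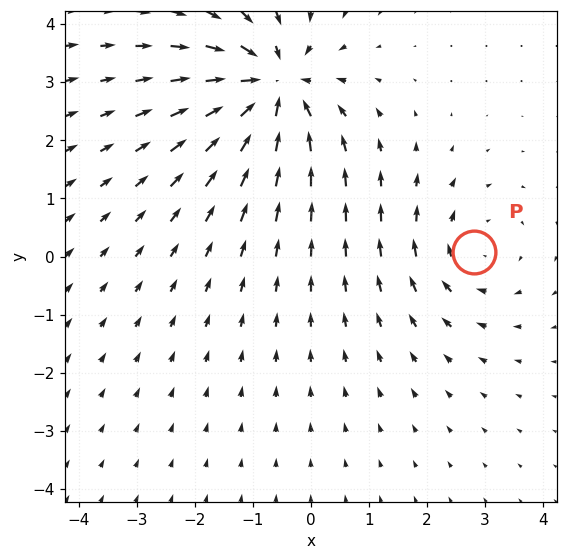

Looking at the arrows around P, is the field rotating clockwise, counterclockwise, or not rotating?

clockwise

Near P at (2.8, 0.1) the arrows circulate clockwise. The curl (z-component) there is about -2; negative curl means clockwise rotation.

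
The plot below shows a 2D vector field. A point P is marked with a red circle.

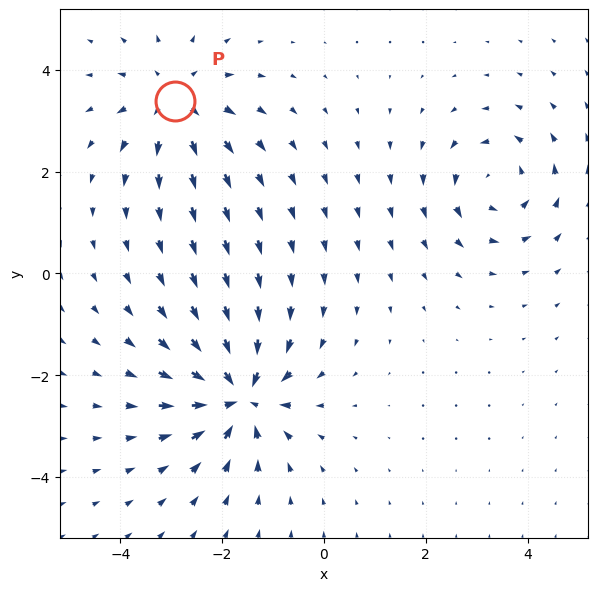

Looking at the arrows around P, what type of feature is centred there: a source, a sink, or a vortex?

source

At P (-2.9, 3.4) the arrows spread outward. Divergence about +4, curl ≈0 — positive divergence with near-zero curl is a source.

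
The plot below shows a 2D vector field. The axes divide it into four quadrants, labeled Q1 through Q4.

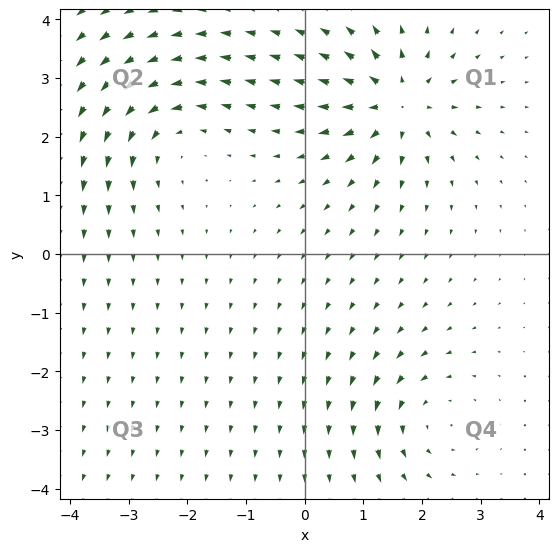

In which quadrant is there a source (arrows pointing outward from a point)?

Q1

The source sits at approximately (1.6, 2.6), which lies in quadrant Q1. The divergence there is about +5, positive as expected for a source.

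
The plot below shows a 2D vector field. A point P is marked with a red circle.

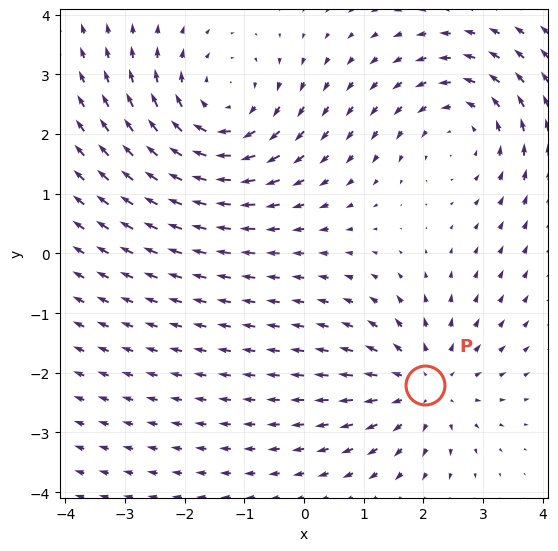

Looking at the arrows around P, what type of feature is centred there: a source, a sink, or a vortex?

source

At P (2.0, -2.2) the arrows spread outward. Divergence about +3, curl ≈0 — positive divergence with near-zero curl is a source.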